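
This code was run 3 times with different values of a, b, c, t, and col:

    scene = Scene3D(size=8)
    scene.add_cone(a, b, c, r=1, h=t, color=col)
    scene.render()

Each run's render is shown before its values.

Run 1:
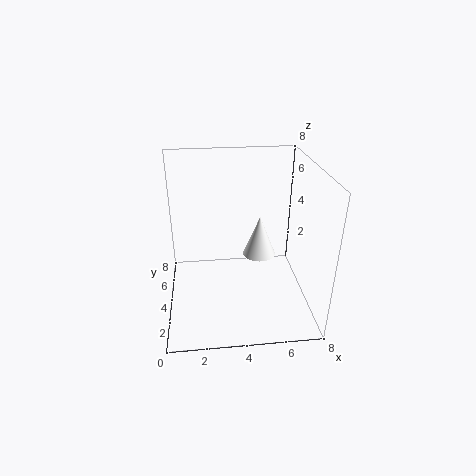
a = 5.5; b = 5.5; c = 2; t = 2.5; col = 'white'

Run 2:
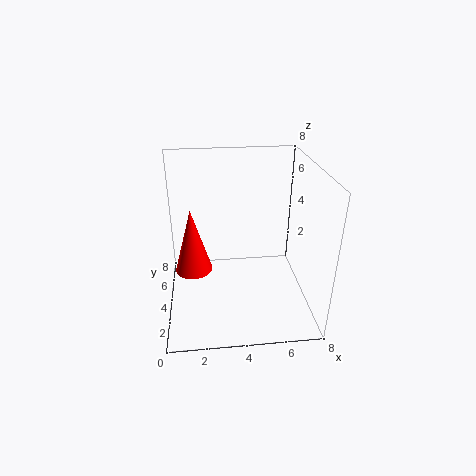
a = 1.5; b = 3.5; c = 2.5; t = 3.5; col = 'red'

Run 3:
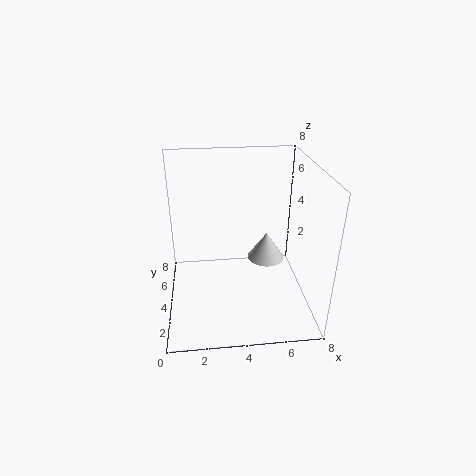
a = 5.5; b = 3.5; c = 3; t = 1.5; col = 'lightgray'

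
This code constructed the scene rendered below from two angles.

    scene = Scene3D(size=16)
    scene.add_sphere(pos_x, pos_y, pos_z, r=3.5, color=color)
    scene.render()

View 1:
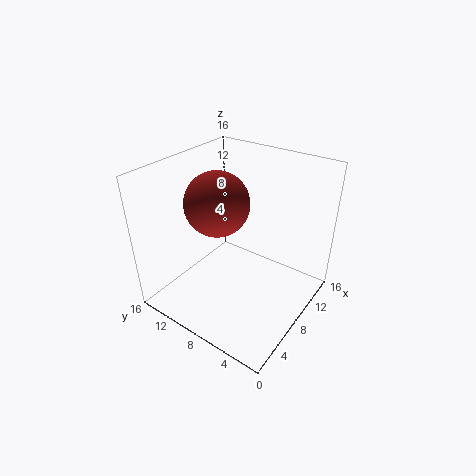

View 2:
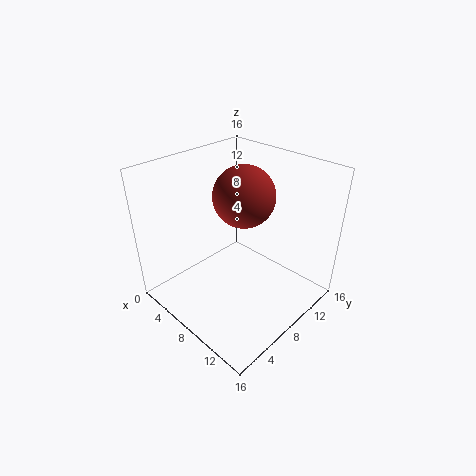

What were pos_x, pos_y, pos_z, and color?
pos_x = 7; pos_y = 10; pos_z = 12; color = 'brown'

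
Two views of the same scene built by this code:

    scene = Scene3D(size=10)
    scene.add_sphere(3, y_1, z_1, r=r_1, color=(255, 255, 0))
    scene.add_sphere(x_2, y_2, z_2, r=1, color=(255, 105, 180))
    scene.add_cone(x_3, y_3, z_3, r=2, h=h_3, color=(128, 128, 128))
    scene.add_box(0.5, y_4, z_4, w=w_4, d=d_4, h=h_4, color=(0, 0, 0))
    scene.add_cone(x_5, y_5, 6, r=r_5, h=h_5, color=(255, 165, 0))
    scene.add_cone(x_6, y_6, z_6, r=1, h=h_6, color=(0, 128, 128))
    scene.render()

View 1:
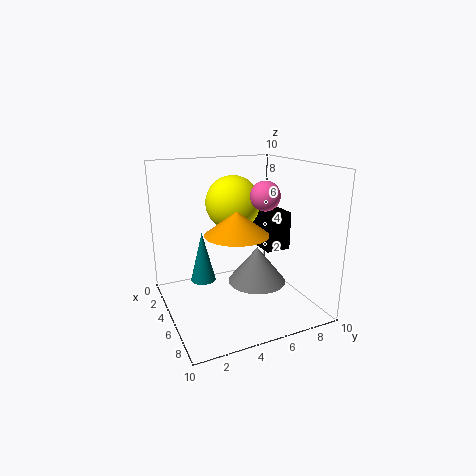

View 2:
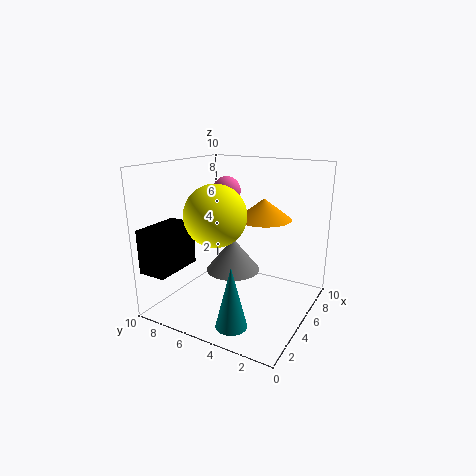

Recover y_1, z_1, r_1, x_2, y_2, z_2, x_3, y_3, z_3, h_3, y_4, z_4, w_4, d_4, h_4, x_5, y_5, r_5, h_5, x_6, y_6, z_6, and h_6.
y_1 = 5.5, z_1 = 7, r_1 = 2, x_2 = 6, y_2 = 6.5, z_2 = 8, x_3 = 6, y_3 = 6, z_3 = 2, h_3 = 2.5, y_4 = 8, z_4 = 3, w_4 = 3.5, d_4 = 2, h_4 = 3, x_5 = 7, y_5 = 4, r_5 = 2, h_5 = 1.5, x_6 = 1.5, y_6 = 3.5, z_6 = 0.5, h_6 = 4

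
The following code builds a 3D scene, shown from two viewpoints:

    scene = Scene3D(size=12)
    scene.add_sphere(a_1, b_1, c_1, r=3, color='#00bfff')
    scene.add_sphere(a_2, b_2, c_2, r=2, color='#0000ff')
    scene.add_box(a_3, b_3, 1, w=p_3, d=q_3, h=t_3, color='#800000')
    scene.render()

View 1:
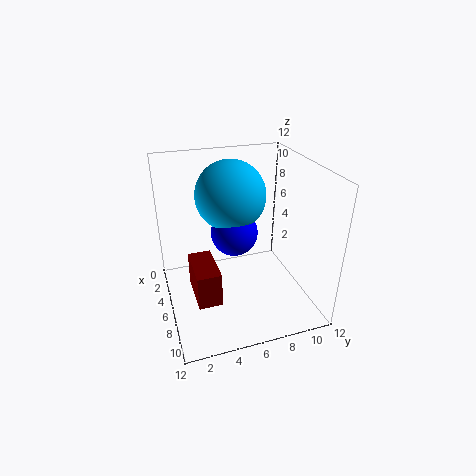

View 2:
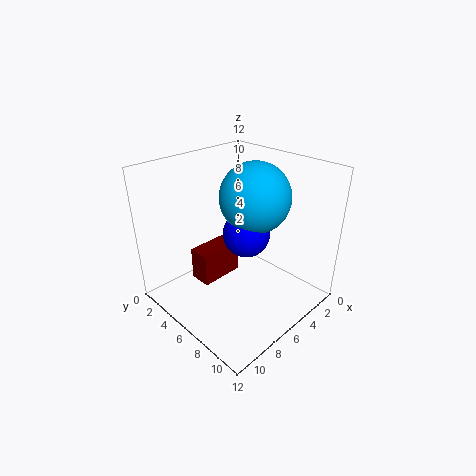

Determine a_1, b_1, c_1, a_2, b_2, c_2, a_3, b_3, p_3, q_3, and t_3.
a_1 = 4; b_1 = 6; c_1 = 9; a_2 = 5; b_2 = 6; c_2 = 6; a_3 = 4; b_3 = 2; p_3 = 4; q_3 = 2; t_3 = 3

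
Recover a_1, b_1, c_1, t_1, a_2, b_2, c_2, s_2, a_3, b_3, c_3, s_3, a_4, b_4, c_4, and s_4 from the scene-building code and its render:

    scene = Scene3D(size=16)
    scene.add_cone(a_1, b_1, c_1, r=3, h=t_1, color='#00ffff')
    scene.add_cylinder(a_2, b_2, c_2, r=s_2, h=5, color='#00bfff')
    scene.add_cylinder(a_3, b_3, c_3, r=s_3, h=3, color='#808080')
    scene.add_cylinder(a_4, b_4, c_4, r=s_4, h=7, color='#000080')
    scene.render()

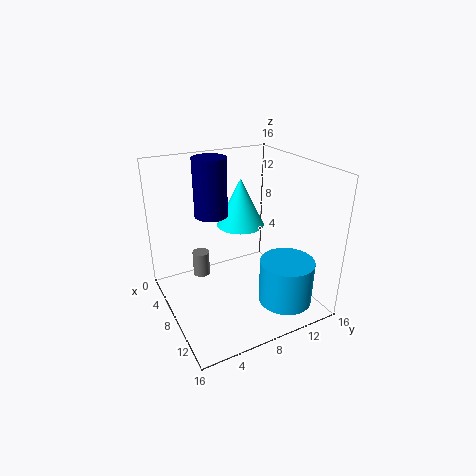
a_1 = 3; b_1 = 11; c_1 = 7; t_1 = 6; a_2 = 12; b_2 = 12; c_2 = 1; s_2 = 3; a_3 = 4; b_3 = 5; c_3 = 2; s_3 = 1; a_4 = 3; b_4 = 7; c_4 = 9; s_4 = 2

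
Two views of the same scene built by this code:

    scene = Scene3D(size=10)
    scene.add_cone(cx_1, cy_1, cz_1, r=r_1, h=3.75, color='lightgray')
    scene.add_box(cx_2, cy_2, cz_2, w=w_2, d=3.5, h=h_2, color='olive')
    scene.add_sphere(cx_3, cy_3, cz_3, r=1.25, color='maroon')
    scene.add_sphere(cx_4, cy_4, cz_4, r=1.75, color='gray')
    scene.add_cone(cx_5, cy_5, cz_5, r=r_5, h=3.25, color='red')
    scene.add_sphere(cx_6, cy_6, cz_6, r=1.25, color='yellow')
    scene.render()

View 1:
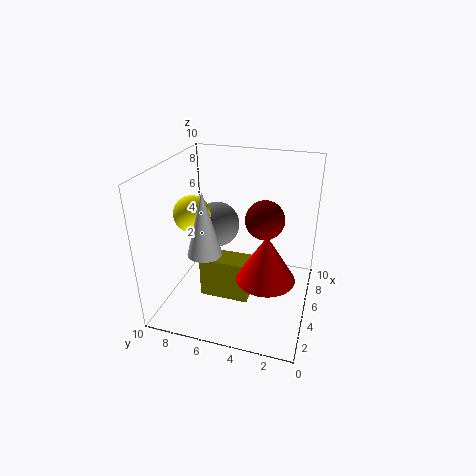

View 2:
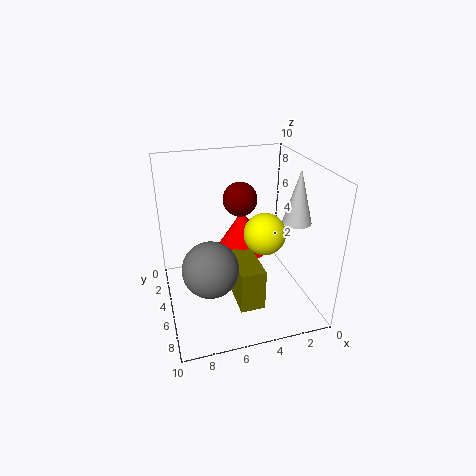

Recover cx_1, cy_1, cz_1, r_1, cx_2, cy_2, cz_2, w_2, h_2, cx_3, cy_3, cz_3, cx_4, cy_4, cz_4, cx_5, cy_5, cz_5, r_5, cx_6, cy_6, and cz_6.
cx_1 = 1
cy_1 = 5.75
cz_1 = 6
r_1 = 1
cx_2 = 3.75
cy_2 = 4
cz_2 = 0.5
w_2 = 1.75
h_2 = 3
cx_3 = 4.25
cy_3 = 3
cz_3 = 7
cx_4 = 7.5
cy_4 = 7.5
cz_4 = 4.5
cx_5 = 4
cy_5 = 2.75
cz_5 = 2.75
r_5 = 2
cx_6 = 4.25
cy_6 = 8
cz_6 = 6.75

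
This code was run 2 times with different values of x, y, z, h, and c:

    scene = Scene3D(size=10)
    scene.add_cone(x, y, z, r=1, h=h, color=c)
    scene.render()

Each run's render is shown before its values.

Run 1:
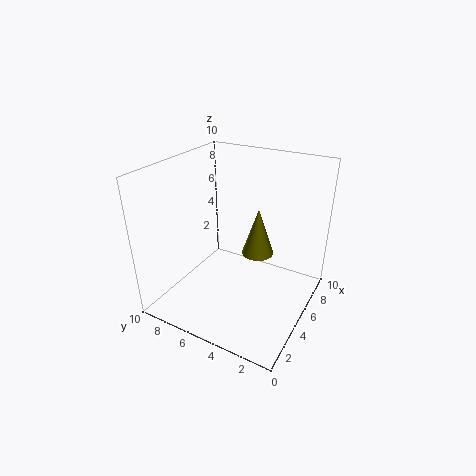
x = 4
y = 3
z = 5
h = 3
c = 'olive'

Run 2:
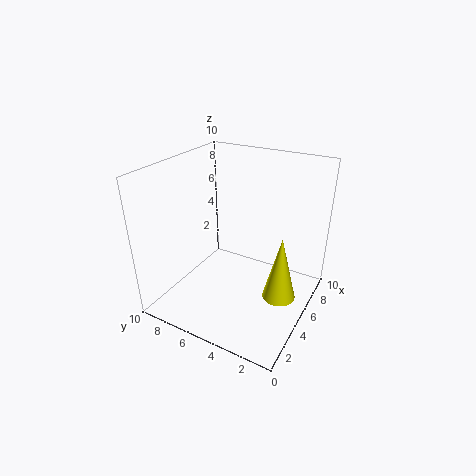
x = 3
y = 1
z = 3
h = 4
c = 'yellow'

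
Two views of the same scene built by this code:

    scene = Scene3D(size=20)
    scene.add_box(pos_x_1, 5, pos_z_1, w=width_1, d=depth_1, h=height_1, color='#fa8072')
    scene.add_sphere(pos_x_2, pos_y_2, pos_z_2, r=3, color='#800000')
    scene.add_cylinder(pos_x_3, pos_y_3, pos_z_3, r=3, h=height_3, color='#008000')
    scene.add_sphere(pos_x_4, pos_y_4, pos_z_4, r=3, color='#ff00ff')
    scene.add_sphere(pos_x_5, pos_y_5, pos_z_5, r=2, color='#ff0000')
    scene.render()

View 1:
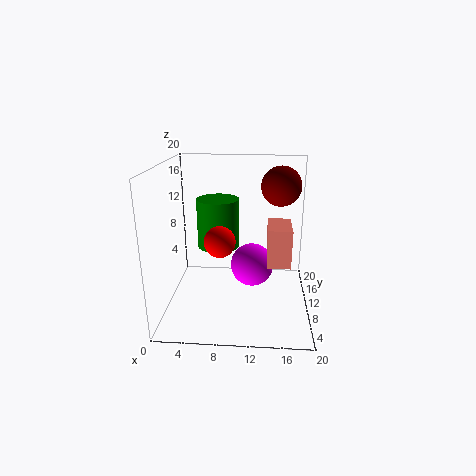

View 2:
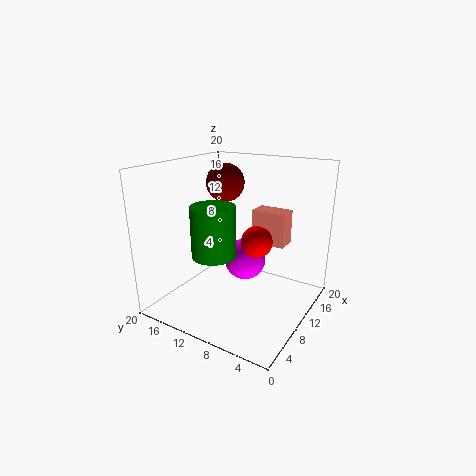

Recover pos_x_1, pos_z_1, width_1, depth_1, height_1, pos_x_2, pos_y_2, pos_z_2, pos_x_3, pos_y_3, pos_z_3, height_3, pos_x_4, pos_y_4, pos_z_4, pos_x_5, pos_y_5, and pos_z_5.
pos_x_1 = 14, pos_z_1 = 8, width_1 = 3, depth_1 = 5, height_1 = 5, pos_x_2 = 16, pos_y_2 = 16, pos_z_2 = 16, pos_x_3 = 7, pos_y_3 = 12, pos_z_3 = 8, height_3 = 7, pos_x_4 = 12, pos_y_4 = 10, pos_z_4 = 6, pos_x_5 = 8, pos_y_5 = 6, pos_z_5 = 11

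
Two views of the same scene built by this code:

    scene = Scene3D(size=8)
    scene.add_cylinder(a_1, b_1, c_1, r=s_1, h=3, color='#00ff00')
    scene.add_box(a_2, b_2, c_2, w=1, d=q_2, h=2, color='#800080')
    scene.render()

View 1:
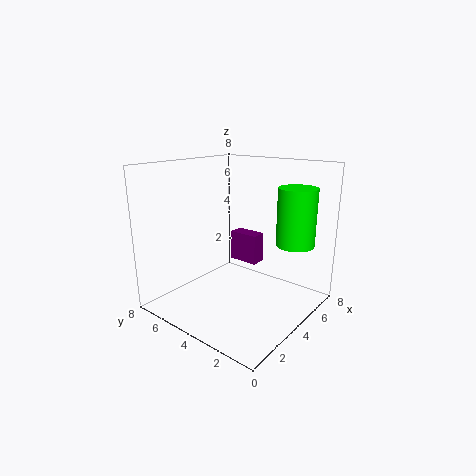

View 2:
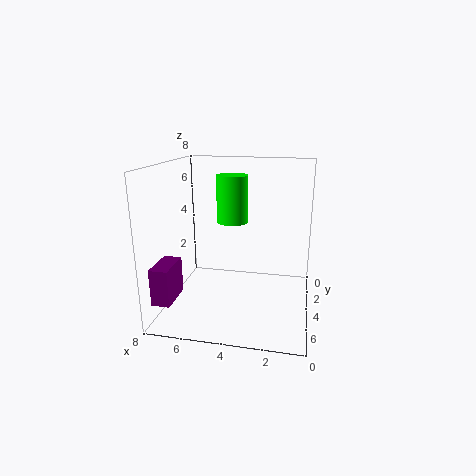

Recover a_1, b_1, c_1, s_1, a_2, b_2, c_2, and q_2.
a_1 = 5; b_1 = 1; c_1 = 4; s_1 = 1; a_2 = 7; b_2 = 5; c_2 = 1; q_2 = 2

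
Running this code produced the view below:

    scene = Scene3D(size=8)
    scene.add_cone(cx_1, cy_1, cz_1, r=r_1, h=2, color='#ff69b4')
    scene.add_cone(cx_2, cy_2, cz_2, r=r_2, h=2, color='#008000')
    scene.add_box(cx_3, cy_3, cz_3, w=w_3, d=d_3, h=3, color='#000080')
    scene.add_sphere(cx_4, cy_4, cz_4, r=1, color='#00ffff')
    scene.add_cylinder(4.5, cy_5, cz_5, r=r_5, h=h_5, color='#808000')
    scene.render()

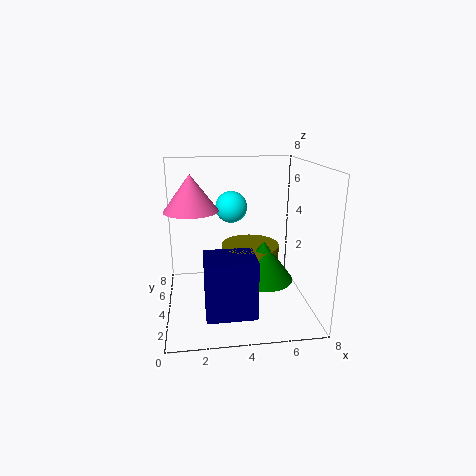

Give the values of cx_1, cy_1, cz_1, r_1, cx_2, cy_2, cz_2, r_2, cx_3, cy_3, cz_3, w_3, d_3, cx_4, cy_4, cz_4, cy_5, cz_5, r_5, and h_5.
cx_1 = 1.5
cy_1 = 4.5
cz_1 = 5.5
r_1 = 1.5
cx_2 = 5
cy_2 = 2
cz_2 = 2.5
r_2 = 1.5
cx_3 = 2
cy_3 = 0.5
cz_3 = 1
w_3 = 2.5
d_3 = 2
cx_4 = 4
cy_4 = 7
cz_4 = 5
cy_5 = 3
cz_5 = 3
r_5 = 1.5
h_5 = 1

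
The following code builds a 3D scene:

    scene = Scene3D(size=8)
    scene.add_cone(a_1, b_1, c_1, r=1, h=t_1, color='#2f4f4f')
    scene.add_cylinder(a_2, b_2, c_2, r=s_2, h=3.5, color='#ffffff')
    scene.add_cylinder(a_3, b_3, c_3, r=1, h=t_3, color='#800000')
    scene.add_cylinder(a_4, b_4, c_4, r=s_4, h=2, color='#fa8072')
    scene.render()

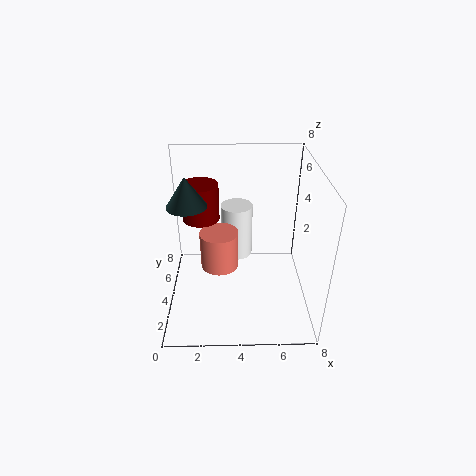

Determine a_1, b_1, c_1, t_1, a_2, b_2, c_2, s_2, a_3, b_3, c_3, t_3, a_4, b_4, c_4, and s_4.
a_1 = 1.5, b_1 = 3, c_1 = 6.5, t_1 = 1.5, a_2 = 4, b_2 = 7, c_2 = 1, s_2 = 1, a_3 = 2, b_3 = 4.5, c_3 = 5, t_3 = 2, a_4 = 3, b_4 = 3, c_4 = 3, s_4 = 1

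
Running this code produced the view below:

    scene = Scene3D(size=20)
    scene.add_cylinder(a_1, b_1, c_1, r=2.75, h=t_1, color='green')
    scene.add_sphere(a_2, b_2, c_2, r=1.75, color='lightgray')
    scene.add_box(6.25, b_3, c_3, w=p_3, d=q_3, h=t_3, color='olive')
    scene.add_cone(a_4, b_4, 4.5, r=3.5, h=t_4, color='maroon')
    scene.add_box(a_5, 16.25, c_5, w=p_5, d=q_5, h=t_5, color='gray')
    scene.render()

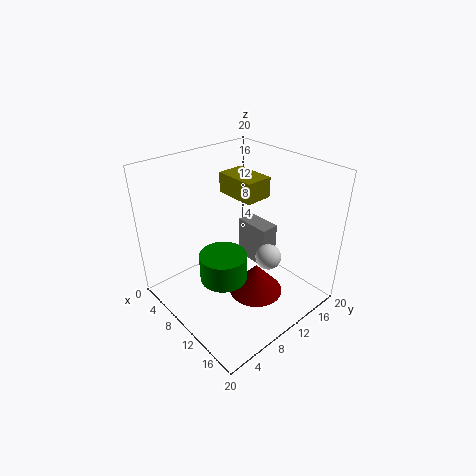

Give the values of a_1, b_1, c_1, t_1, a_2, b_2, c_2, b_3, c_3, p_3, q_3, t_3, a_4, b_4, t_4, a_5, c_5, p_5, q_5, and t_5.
a_1 = 14.5
b_1 = 3.75
c_1 = 9.25
t_1 = 3.25
a_2 = 14
b_2 = 12
c_2 = 8
b_3 = 10
c_3 = 15.75
p_3 = 5.75
q_3 = 3.75
t_3 = 2.75
a_4 = 14.75
b_4 = 9
t_4 = 4
a_5 = 3.25
c_5 = 1.25
p_5 = 5.75
q_5 = 3
t_5 = 6.75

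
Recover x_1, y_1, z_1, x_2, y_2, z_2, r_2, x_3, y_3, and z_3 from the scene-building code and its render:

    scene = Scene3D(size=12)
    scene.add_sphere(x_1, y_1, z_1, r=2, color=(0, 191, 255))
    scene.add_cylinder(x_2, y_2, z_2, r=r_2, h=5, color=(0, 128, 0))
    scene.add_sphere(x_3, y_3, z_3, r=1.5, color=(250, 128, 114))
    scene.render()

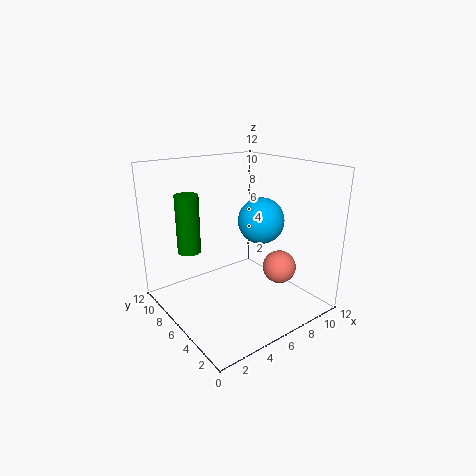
x_1 = 8.5; y_1 = 6; z_1 = 7; x_2 = 3; y_2 = 9; z_2 = 4.5; r_2 = 1; x_3 = 10; y_3 = 5; z_3 = 2.5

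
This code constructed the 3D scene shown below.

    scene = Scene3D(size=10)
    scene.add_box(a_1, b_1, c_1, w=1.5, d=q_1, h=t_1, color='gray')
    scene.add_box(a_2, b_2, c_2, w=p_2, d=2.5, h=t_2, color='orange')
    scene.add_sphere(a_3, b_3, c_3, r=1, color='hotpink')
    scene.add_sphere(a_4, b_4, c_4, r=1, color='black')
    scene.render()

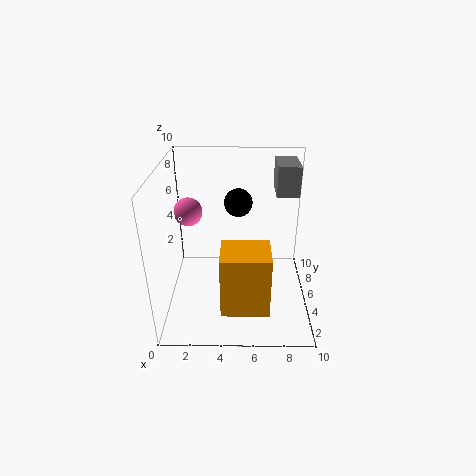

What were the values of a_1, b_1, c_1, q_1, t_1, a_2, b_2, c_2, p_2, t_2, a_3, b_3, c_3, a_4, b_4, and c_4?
a_1 = 7.5, b_1 = 5, c_1 = 8, q_1 = 2.5, t_1 = 2, a_2 = 4, b_2 = 0.5, c_2 = 2, p_2 = 3, t_2 = 4, a_3 = 1.5, b_3 = 6, c_3 = 6.5, a_4 = 5, b_4 = 6.5, c_4 = 7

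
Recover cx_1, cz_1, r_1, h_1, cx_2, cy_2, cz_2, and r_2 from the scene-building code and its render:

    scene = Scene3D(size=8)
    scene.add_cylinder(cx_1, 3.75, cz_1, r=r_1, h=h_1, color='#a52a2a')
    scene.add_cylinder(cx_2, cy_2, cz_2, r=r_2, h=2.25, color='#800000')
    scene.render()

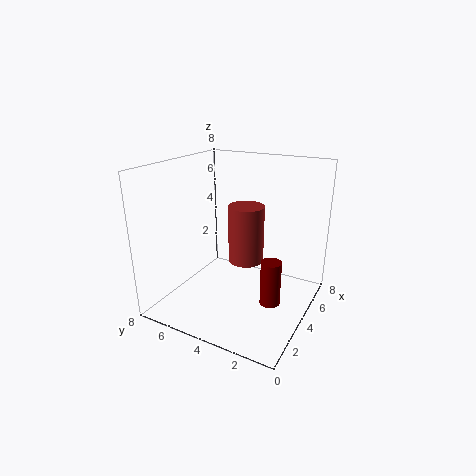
cx_1 = 4.5, cz_1 = 2.5, r_1 = 1, h_1 = 3.25, cx_2 = 2.25, cy_2 = 1.25, cz_2 = 1.75, r_2 = 0.5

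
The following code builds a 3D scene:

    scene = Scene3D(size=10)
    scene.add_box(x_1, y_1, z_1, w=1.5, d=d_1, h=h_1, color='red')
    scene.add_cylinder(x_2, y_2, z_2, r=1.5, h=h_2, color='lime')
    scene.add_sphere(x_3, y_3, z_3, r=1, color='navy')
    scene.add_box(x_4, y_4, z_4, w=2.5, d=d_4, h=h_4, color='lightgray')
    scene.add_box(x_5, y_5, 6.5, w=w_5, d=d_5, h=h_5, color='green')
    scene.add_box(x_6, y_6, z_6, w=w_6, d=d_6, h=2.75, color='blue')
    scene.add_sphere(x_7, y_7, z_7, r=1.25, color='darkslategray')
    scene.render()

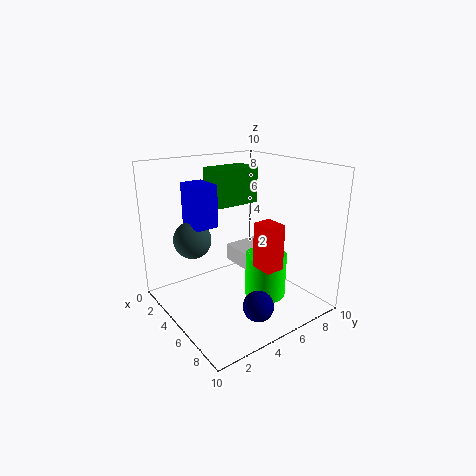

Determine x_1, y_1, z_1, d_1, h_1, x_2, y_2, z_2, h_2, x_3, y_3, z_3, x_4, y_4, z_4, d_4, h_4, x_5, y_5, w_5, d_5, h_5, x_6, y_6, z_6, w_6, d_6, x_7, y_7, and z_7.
x_1 = 7
y_1 = 4.75
z_1 = 3.75
d_1 = 1.25
h_1 = 3
x_2 = 5.75
y_2 = 7
z_2 = 0.25
h_2 = 3.25
x_3 = 8.25
y_3 = 4.25
z_3 = 1.5
x_4 = 2.5
y_4 = 5.75
z_4 = 2.25
d_4 = 2.75
h_4 = 1.25
x_5 = 0.5
y_5 = 5
w_5 = 2.25
d_5 = 3.5
h_5 = 2.75
x_6 = 3.25
y_6 = 1.75
z_6 = 6.25
w_6 = 2
d_6 = 1.5
x_7 = 4
y_7 = 2
z_7 = 5.25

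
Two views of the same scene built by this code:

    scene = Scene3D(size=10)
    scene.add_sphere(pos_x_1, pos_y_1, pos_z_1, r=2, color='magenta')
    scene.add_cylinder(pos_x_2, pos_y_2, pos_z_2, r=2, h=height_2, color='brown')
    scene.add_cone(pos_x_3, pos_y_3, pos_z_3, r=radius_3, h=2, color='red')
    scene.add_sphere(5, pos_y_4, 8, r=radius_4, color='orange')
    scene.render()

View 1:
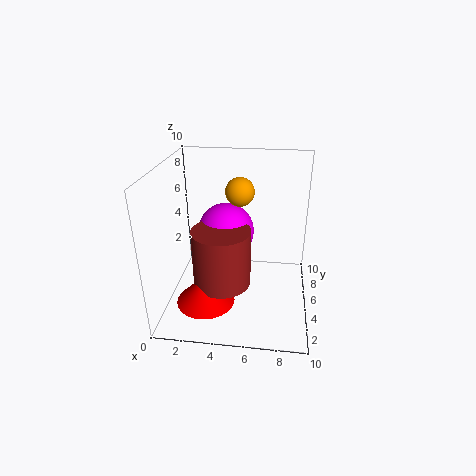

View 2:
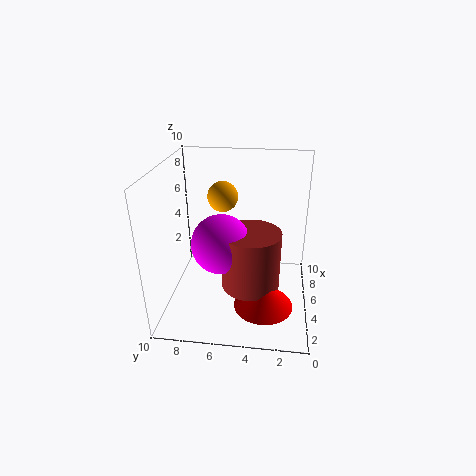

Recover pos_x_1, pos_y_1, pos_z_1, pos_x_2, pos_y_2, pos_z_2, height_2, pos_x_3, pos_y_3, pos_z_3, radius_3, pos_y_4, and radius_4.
pos_x_1 = 4, pos_y_1 = 6, pos_z_1 = 5, pos_x_2 = 4, pos_y_2 = 4, pos_z_2 = 2, height_2 = 4, pos_x_3 = 3, pos_y_3 = 3, pos_z_3 = 1, radius_3 = 2, pos_y_4 = 6, radius_4 = 1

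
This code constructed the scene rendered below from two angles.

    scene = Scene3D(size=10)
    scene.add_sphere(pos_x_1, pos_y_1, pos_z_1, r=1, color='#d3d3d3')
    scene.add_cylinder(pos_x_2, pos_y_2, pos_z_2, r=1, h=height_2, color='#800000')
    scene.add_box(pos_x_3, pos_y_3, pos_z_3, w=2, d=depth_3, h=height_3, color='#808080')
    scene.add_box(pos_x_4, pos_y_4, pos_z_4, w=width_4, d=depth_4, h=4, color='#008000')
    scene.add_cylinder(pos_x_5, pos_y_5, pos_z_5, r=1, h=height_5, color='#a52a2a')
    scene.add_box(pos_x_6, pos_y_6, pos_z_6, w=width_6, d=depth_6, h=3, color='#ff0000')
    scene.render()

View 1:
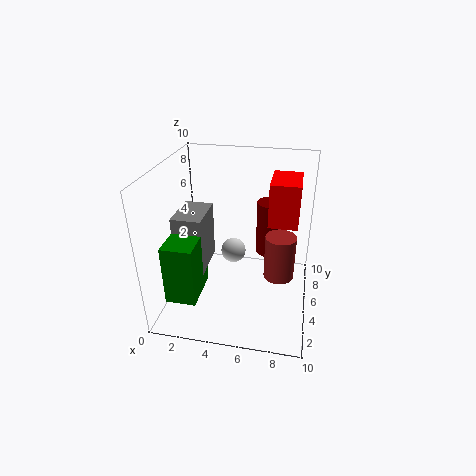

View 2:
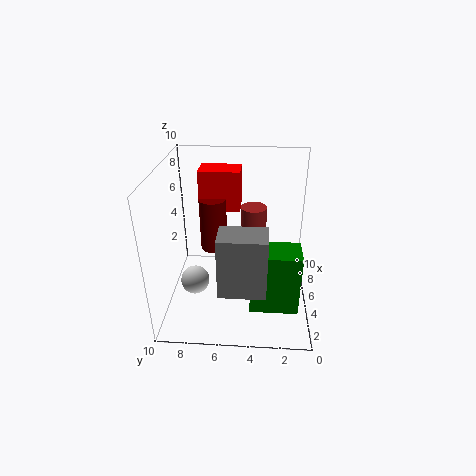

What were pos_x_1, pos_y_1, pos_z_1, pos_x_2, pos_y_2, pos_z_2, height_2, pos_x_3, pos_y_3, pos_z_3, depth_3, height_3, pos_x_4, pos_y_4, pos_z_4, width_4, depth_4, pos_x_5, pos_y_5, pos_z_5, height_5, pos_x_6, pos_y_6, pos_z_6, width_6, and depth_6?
pos_x_1 = 4
pos_y_1 = 8
pos_z_1 = 2
pos_x_2 = 7
pos_y_2 = 7
pos_z_2 = 3
height_2 = 4
pos_x_3 = 1
pos_y_3 = 3
pos_z_3 = 3
depth_3 = 3
height_3 = 4
pos_x_4 = 1
pos_y_4 = 1
pos_z_4 = 2
width_4 = 2
depth_4 = 3
pos_x_5 = 8
pos_y_5 = 4
pos_z_5 = 3
height_5 = 3
pos_x_6 = 7
pos_y_6 = 5
pos_z_6 = 6
width_6 = 2
depth_6 = 3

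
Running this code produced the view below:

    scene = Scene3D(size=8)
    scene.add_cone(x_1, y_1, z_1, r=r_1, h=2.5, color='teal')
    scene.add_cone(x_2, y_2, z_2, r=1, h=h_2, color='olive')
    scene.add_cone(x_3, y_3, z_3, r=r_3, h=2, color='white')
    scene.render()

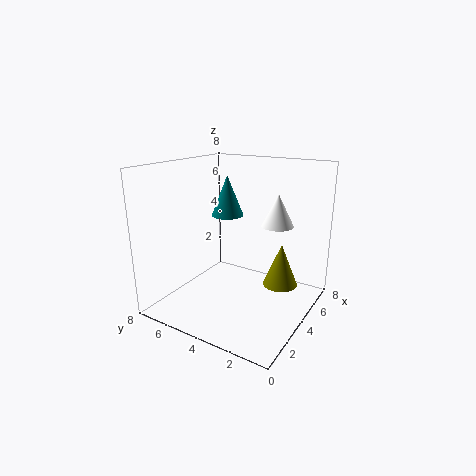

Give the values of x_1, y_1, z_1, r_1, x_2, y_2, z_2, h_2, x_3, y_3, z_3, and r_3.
x_1 = 6
y_1 = 6
z_1 = 4.5
r_1 = 1
x_2 = 5.5
y_2 = 2
z_2 = 1
h_2 = 2.5
x_3 = 7
y_3 = 3
z_3 = 4
r_3 = 1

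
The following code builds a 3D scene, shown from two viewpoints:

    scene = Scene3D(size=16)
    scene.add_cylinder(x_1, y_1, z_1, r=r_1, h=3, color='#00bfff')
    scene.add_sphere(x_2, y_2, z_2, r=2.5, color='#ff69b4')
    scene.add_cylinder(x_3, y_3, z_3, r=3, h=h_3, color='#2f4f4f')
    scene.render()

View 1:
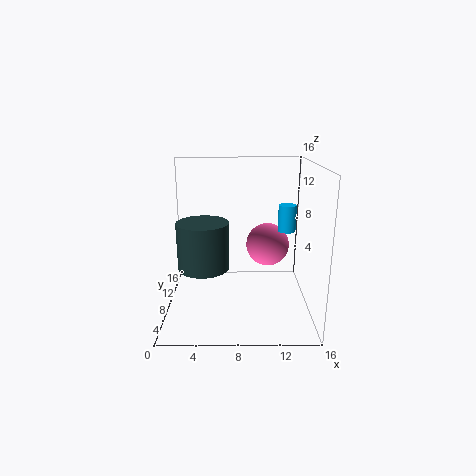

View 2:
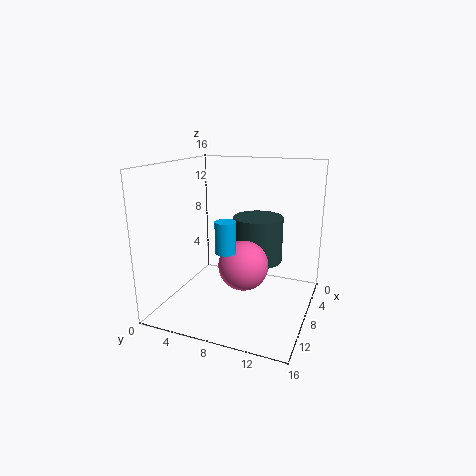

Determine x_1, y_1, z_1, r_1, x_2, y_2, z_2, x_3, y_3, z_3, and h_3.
x_1 = 13.5; y_1 = 9; z_1 = 8.5; r_1 = 1; x_2 = 11.5; y_2 = 10; z_2 = 6.5; x_3 = 4; y_3 = 9; z_3 = 4; h_3 = 5.5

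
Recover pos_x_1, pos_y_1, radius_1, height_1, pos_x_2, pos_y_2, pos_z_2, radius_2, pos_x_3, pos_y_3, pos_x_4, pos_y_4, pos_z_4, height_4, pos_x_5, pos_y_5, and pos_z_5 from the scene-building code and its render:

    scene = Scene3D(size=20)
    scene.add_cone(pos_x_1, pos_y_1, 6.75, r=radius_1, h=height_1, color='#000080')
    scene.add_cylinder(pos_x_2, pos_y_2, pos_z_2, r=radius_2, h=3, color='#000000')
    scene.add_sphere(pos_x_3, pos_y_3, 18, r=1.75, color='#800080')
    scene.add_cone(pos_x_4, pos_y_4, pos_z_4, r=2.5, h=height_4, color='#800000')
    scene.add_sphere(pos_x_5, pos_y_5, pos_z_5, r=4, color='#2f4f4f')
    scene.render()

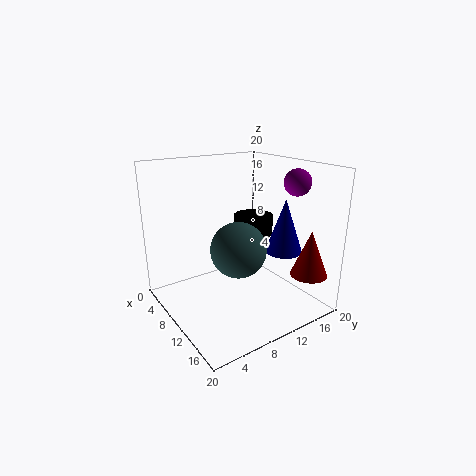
pos_x_1 = 11.5; pos_y_1 = 17.25; radius_1 = 2.75; height_1 = 8; pos_x_2 = 6.5; pos_y_2 = 15.25; pos_z_2 = 8.5; radius_2 = 3; pos_x_3 = 15.25; pos_y_3 = 15.5; pos_x_4 = 17.25; pos_y_4 = 16.75; pos_z_4 = 5.5; height_4 = 6.25; pos_x_5 = 9.75; pos_y_5 = 10.25; pos_z_5 = 8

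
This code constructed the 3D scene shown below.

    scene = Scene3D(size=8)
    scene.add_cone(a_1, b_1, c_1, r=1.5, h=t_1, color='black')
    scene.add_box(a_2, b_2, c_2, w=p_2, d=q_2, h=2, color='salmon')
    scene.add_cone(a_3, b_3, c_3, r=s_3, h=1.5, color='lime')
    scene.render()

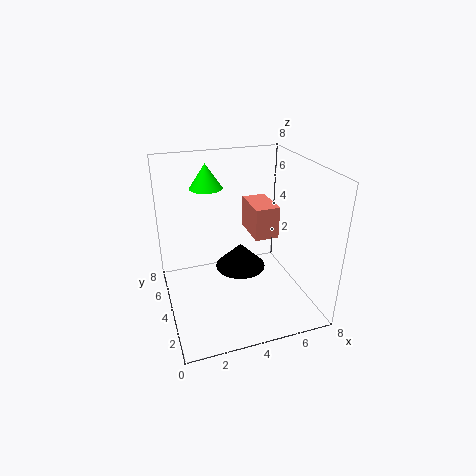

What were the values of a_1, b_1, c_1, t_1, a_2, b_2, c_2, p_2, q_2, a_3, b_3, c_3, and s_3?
a_1 = 4.5
b_1 = 5
c_1 = 1.5
t_1 = 1.5
a_2 = 5.5
b_2 = 5
c_2 = 3
p_2 = 1.5
q_2 = 2.5
a_3 = 3
b_3 = 7
c_3 = 6
s_3 = 1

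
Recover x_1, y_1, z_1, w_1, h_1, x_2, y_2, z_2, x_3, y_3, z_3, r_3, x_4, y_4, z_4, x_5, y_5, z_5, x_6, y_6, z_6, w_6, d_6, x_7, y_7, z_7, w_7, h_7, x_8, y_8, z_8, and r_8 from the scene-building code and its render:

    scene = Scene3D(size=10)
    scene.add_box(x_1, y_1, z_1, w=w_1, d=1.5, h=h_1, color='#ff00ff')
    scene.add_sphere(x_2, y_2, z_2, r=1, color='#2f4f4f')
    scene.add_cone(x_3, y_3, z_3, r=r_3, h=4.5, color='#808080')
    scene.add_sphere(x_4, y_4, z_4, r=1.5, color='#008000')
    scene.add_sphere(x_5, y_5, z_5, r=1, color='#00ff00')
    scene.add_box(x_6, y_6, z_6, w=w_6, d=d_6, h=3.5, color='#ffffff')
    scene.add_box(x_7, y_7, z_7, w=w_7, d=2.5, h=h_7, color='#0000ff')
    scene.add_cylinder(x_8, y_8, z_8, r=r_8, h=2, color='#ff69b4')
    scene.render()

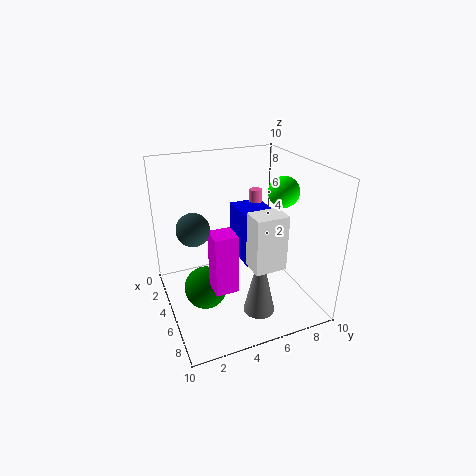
x_1 = 6; y_1 = 2.5; z_1 = 2.5; w_1 = 1.5; h_1 = 4; x_2 = 6.5; y_2 = 1.5; z_2 = 7; x_3 = 8.5; y_3 = 5; z_3 = 1.5; r_3 = 1; x_4 = 5; y_4 = 2.5; z_4 = 1.5; x_5 = 6.5; y_5 = 7.5; z_5 = 8.5; x_6 = 7.5; y_6 = 4.5; z_6 = 4.5; w_6 = 1.5; d_6 = 2; x_7 = 1; y_7 = 6; z_7 = 2; w_7 = 3.5; h_7 = 4; x_8 = 1.5; y_8 = 8; z_8 = 5; r_8 = 0.5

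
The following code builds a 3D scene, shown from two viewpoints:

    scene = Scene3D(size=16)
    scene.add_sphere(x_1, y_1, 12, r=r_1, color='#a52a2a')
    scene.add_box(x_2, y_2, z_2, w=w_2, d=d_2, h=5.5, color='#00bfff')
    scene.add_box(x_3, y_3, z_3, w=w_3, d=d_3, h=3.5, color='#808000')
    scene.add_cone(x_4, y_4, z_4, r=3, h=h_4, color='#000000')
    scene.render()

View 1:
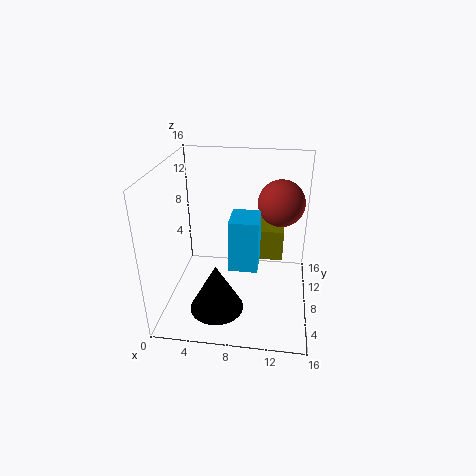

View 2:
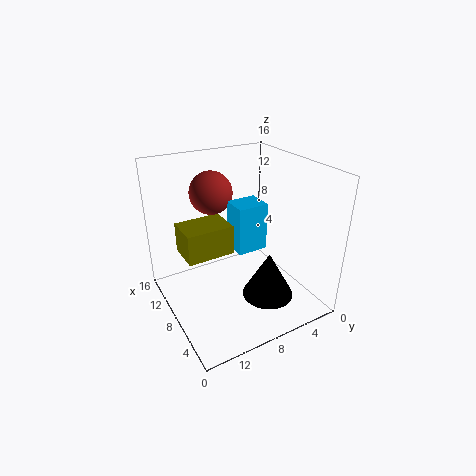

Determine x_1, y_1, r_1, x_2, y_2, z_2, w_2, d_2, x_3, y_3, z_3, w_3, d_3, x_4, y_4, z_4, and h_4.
x_1 = 12.5, y_1 = 9, r_1 = 2.5, x_2 = 7.5, y_2 = 4.5, z_2 = 6, w_2 = 3, d_2 = 3.5, x_3 = 9, y_3 = 8, z_3 = 5.5, w_3 = 4, d_3 = 5.5, x_4 = 6, y_4 = 5, z_4 = 0.5, h_4 = 5.5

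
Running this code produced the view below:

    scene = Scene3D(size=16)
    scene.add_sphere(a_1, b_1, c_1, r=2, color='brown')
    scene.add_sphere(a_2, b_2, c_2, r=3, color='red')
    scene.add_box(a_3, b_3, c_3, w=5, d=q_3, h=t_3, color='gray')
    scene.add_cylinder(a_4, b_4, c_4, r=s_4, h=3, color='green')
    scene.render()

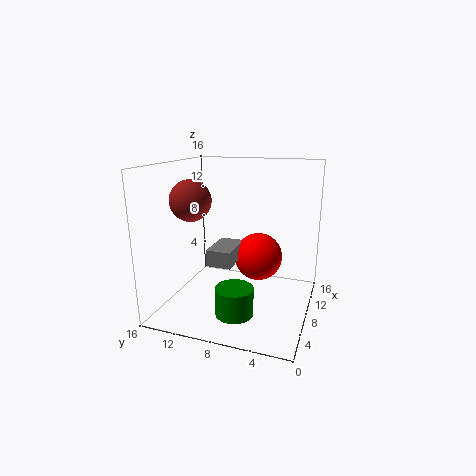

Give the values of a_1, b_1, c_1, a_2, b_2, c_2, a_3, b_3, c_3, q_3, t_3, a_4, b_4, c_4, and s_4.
a_1 = 3
b_1 = 11
c_1 = 13
a_2 = 13
b_2 = 7
c_2 = 4
a_3 = 8
b_3 = 9
c_3 = 4
q_3 = 3
t_3 = 2
a_4 = 4
b_4 = 7
c_4 = 1
s_4 = 2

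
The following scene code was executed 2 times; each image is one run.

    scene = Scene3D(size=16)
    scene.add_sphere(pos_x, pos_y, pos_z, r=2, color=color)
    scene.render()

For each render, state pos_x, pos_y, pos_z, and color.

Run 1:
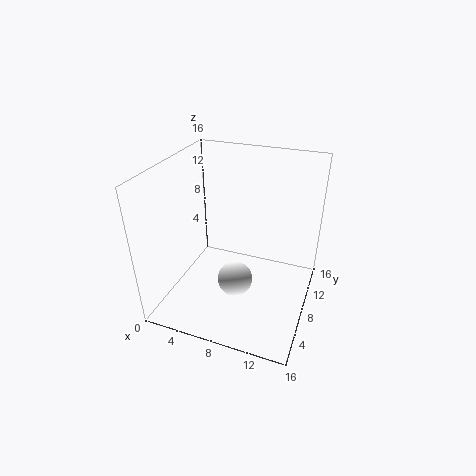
pos_x = 8, pos_y = 7, pos_z = 3, color = 'white'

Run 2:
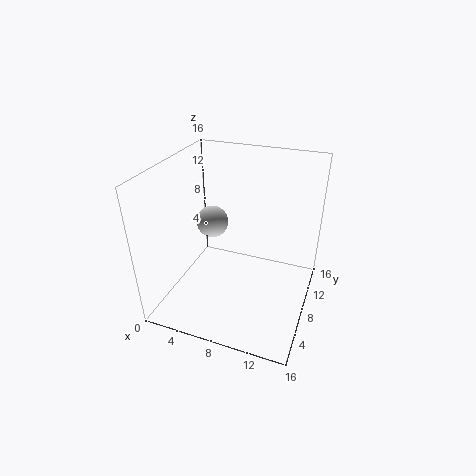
pos_x = 3, pos_y = 12, pos_z = 7, color = 'lightgray'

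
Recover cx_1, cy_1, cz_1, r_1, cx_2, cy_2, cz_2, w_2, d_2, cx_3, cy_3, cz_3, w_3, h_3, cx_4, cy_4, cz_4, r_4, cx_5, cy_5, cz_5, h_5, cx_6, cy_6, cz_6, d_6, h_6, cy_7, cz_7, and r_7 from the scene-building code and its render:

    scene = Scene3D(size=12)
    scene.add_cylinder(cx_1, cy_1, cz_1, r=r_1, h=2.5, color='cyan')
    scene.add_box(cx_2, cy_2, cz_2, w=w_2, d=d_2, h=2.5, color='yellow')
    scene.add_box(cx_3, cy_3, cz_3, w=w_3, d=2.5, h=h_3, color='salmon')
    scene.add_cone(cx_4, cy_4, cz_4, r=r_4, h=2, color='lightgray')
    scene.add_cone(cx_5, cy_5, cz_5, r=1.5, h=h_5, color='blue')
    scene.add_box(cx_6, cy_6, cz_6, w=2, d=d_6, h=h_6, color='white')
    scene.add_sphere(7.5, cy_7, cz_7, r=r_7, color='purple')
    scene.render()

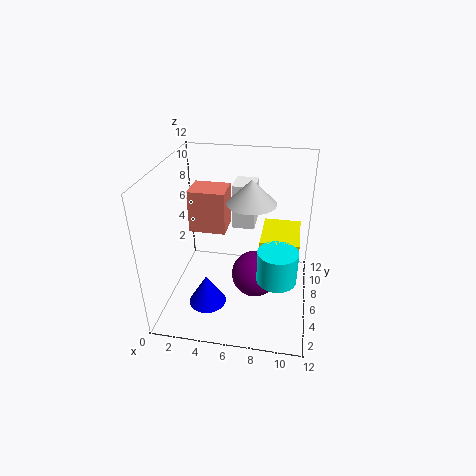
cx_1 = 9.5; cy_1 = 3; cz_1 = 4.5; r_1 = 1.5; cx_2 = 8; cy_2 = 4; cz_2 = 4.5; w_2 = 3; d_2 = 4; cx_3 = 2; cy_3 = 5.5; cz_3 = 6.5; w_3 = 3; h_3 = 3.5; cx_4 = 7; cy_4 = 6.5; cz_4 = 9; r_4 = 2; cx_5 = 4; cy_5 = 3; cz_5 = 1.5; h_5 = 2.5; cx_6 = 5; cy_6 = 8.5; cz_6 = 5.5; d_6 = 2.5; h_6 = 4; cy_7 = 6; cz_7 = 2.5; r_7 = 2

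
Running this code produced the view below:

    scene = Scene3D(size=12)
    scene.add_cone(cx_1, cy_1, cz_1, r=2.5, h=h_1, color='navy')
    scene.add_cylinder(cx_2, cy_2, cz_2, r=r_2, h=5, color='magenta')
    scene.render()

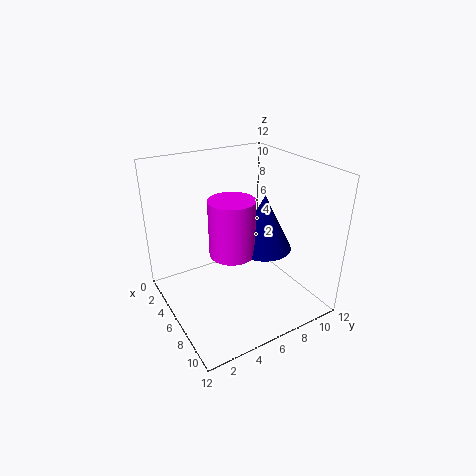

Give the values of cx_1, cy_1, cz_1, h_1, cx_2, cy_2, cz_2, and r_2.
cx_1 = 5.5, cy_1 = 9, cz_1 = 4, h_1 = 5, cx_2 = 5, cy_2 = 6, cz_2 = 4, r_2 = 2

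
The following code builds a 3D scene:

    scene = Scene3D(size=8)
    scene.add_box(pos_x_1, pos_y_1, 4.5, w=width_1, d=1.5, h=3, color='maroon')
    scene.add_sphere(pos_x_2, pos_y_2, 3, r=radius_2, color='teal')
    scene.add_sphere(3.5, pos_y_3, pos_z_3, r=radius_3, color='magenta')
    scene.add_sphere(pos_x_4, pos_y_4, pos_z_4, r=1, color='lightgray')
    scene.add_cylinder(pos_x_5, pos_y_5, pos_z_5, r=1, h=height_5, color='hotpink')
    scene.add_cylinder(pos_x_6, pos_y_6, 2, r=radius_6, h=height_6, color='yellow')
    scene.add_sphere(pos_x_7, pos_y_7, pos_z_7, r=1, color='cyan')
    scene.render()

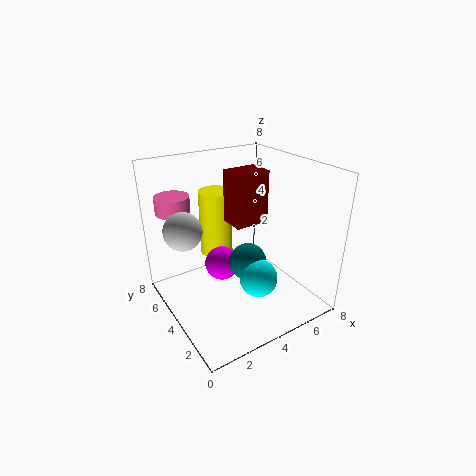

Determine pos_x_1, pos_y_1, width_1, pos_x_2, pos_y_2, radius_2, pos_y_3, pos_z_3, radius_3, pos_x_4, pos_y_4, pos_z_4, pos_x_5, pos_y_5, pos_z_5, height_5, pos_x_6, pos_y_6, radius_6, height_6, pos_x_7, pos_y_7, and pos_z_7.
pos_x_1 = 4, pos_y_1 = 4, width_1 = 2, pos_x_2 = 4, pos_y_2 = 3, radius_2 = 1, pos_y_3 = 5, pos_z_3 = 2, radius_3 = 1, pos_x_4 = 1, pos_y_4 = 4.5, pos_z_4 = 5, pos_x_5 = 1.5, pos_y_5 = 7, pos_z_5 = 5, height_5 = 1, pos_x_6 = 4, pos_y_6 = 6.5, radius_6 = 1, height_6 = 4, pos_x_7 = 4, pos_y_7 = 2, pos_z_7 = 2.5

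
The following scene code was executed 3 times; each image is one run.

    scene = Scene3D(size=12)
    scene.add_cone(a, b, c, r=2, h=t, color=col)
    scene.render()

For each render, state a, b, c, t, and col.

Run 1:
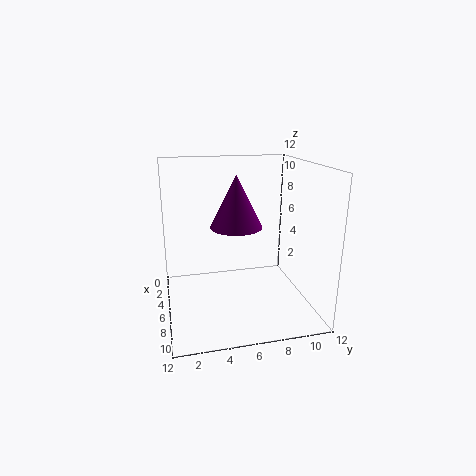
a = 7.5, b = 5.5, c = 7.5, t = 4, col = 'purple'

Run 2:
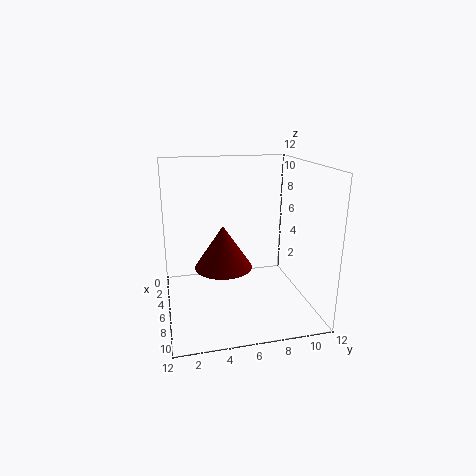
a = 10, b = 4, c = 5.5, t = 3, col = 'maroon'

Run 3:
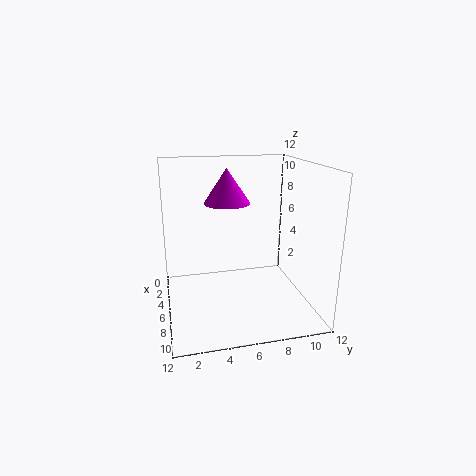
a = 4, b = 5.5, c = 8.5, t = 3, col = 'magenta'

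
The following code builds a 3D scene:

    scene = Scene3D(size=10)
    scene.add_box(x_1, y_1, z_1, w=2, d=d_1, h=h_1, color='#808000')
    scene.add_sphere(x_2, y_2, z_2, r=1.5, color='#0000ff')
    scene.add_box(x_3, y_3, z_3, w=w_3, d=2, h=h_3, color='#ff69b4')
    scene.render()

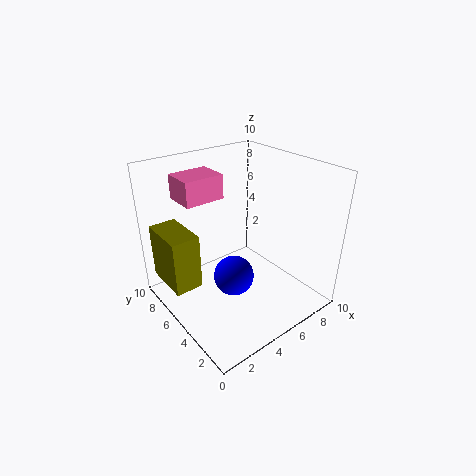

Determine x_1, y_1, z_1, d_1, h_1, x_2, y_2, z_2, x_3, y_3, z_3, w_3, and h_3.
x_1 = 0.5, y_1 = 6, z_1 = 1.5, d_1 = 3.5, h_1 = 4, x_2 = 5, y_2 = 5.5, z_2 = 1.5, x_3 = 1, y_3 = 4.5, z_3 = 8.5, w_3 = 2.5, h_3 = 1.5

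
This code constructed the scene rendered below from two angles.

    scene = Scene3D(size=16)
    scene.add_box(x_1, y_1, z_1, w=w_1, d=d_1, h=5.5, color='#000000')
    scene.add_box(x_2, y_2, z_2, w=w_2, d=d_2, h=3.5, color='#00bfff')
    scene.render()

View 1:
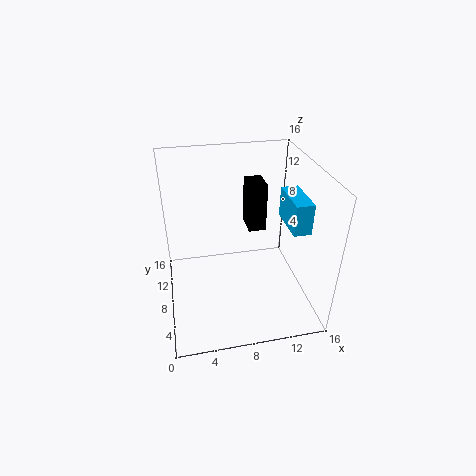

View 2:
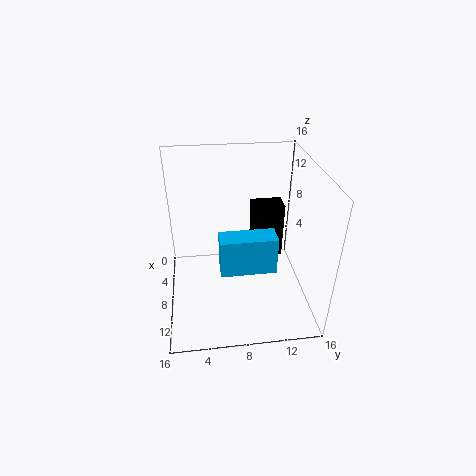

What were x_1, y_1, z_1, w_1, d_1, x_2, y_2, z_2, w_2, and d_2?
x_1 = 9.5
y_1 = 9
z_1 = 8
w_1 = 2
d_1 = 3
x_2 = 13.5
y_2 = 5.5
z_2 = 9
w_2 = 2
d_2 = 5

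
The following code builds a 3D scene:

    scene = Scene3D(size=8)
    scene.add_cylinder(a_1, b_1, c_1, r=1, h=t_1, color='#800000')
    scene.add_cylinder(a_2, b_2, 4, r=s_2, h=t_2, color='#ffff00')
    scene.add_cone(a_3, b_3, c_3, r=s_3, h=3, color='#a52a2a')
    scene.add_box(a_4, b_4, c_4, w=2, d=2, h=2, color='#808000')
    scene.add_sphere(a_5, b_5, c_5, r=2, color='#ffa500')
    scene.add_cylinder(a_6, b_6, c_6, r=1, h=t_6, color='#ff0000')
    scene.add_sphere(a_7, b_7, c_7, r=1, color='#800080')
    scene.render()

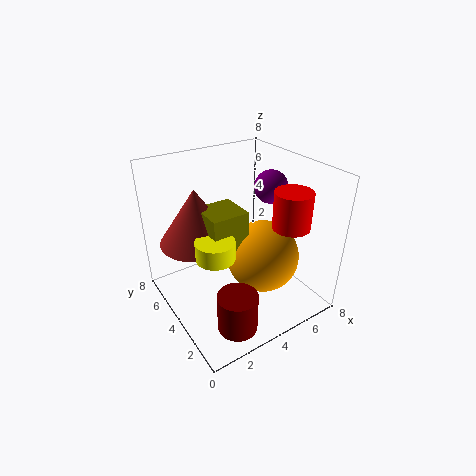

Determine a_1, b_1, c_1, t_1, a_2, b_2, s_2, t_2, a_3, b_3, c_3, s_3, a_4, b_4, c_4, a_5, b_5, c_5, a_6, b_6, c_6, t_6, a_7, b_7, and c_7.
a_1 = 2; b_1 = 1; c_1 = 1; t_1 = 2; a_2 = 2; b_2 = 3; s_2 = 1; t_2 = 1; a_3 = 2; b_3 = 5; c_3 = 4; s_3 = 2; a_4 = 2; b_4 = 3; c_4 = 4; a_5 = 5; b_5 = 3; c_5 = 3; a_6 = 6; b_6 = 2; c_6 = 5; t_6 = 2; a_7 = 7; b_7 = 5; c_7 = 6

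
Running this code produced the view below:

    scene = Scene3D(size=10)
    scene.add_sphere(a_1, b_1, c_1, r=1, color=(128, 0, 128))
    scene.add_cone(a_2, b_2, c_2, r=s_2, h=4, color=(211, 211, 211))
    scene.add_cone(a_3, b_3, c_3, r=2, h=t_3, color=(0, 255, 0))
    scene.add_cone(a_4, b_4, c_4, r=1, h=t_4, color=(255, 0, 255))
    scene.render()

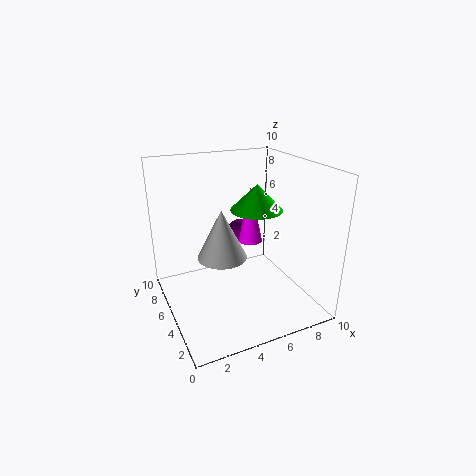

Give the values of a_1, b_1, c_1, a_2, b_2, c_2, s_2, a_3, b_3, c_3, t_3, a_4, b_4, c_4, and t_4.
a_1 = 7; b_1 = 9; c_1 = 3.5; a_2 = 5; b_2 = 8; c_2 = 2; s_2 = 2; a_3 = 7.5; b_3 = 7; c_3 = 6; t_3 = 2; a_4 = 7.5; b_4 = 8; c_4 = 3; t_4 = 4.5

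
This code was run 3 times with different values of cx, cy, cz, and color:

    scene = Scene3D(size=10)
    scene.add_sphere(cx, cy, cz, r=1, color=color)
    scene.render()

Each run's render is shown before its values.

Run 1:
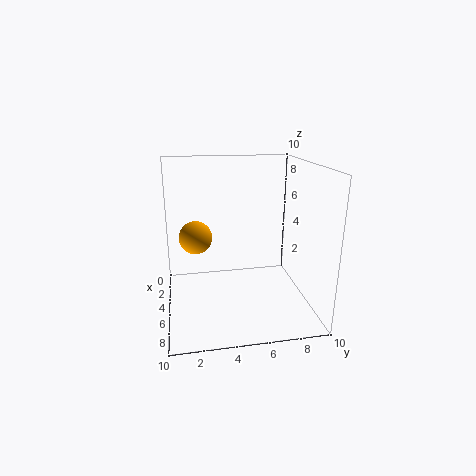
cx = 7; cy = 2; cz = 6; color = 'orange'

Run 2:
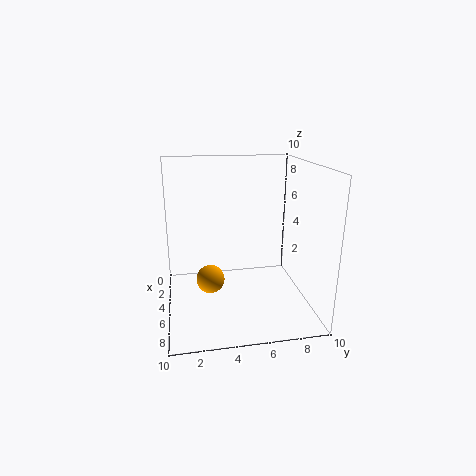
cx = 5; cy = 3; cz = 2; color = 'orange'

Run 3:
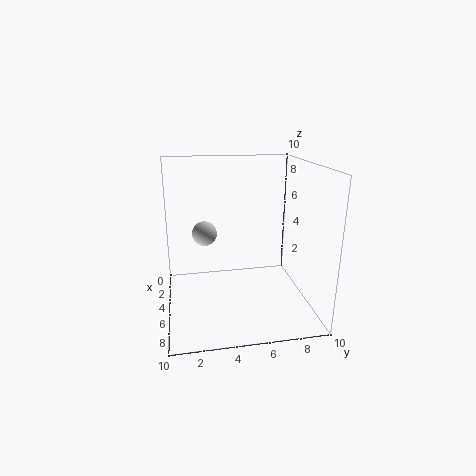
cx = 1; cy = 3; cz = 4; color = 'lightgray'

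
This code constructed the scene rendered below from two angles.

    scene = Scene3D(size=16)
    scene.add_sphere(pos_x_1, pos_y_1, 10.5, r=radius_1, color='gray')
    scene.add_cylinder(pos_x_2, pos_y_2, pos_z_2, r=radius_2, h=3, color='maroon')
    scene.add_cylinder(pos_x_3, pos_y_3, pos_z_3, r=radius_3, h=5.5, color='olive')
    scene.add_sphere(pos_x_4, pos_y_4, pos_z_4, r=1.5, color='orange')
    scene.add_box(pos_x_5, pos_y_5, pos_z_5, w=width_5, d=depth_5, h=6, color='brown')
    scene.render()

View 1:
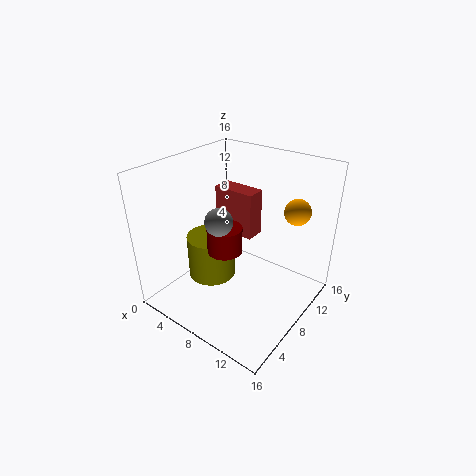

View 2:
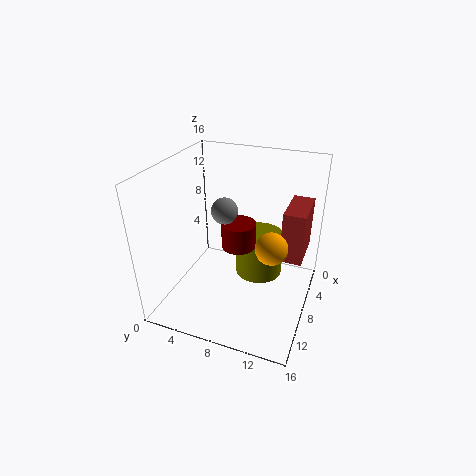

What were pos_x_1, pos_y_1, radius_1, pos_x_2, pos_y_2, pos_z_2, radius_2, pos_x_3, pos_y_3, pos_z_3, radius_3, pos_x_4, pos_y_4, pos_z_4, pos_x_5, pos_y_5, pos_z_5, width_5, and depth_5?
pos_x_1 = 7, pos_y_1 = 6, radius_1 = 1.5, pos_x_2 = 6.5, pos_y_2 = 7.5, pos_z_2 = 6, radius_2 = 2, pos_x_3 = 3, pos_y_3 = 9, pos_z_3 = 0.5, radius_3 = 3, pos_x_4 = 12.5, pos_y_4 = 13, pos_z_4 = 10.5, pos_x_5 = 1, pos_y_5 = 12.5, pos_z_5 = 5, width_5 = 5.5, depth_5 = 2.5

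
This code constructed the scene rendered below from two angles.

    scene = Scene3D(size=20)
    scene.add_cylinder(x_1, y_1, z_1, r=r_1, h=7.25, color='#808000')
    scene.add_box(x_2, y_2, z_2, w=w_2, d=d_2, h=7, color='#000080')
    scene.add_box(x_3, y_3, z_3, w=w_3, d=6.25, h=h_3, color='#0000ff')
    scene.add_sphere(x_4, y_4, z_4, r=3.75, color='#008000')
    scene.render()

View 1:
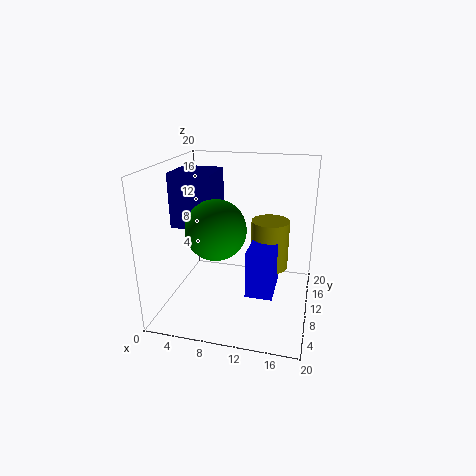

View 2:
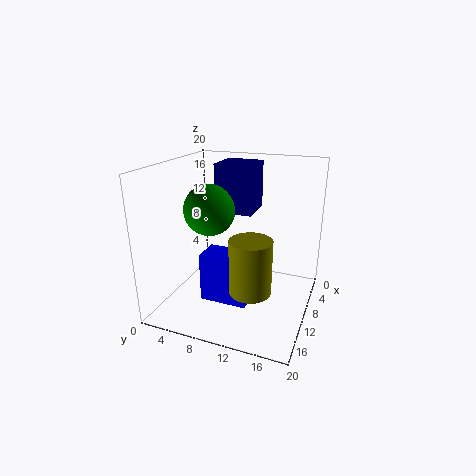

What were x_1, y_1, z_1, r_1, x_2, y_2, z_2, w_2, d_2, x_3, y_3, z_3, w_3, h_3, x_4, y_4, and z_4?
x_1 = 14
y_1 = 13.25
z_1 = 4.5
r_1 = 2.75
x_2 = 2.25
y_2 = 5.5
z_2 = 12.5
w_2 = 5.5
d_2 = 5.5
x_3 = 11.75
y_3 = 6.75
z_3 = 2.75
w_3 = 3.75
h_3 = 6.5
x_4 = 8.5
y_4 = 5
z_4 = 13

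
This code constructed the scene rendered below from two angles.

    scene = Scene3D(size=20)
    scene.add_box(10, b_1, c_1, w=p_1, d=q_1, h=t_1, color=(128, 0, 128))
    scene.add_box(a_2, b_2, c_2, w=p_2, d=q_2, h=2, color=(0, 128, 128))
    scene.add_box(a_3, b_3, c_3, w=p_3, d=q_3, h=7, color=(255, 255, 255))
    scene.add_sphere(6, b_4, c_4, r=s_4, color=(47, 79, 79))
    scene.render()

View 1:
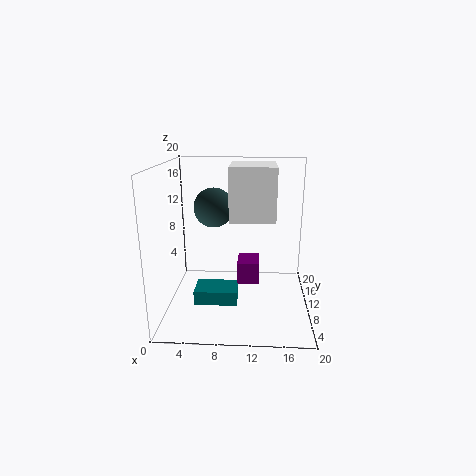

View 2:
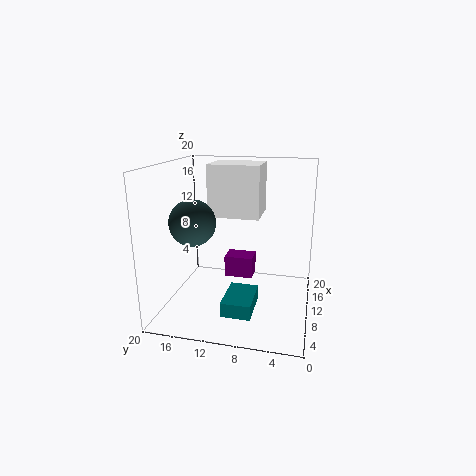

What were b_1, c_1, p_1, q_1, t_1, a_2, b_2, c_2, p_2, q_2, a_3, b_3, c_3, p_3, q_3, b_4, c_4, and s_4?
b_1 = 8
c_1 = 4
p_1 = 3
q_1 = 4
t_1 = 3
a_2 = 4
b_2 = 7
c_2 = 1
p_2 = 6
q_2 = 4
a_3 = 9
b_3 = 7
c_3 = 13
p_3 = 6
q_3 = 7
b_4 = 15
c_4 = 13
s_4 = 3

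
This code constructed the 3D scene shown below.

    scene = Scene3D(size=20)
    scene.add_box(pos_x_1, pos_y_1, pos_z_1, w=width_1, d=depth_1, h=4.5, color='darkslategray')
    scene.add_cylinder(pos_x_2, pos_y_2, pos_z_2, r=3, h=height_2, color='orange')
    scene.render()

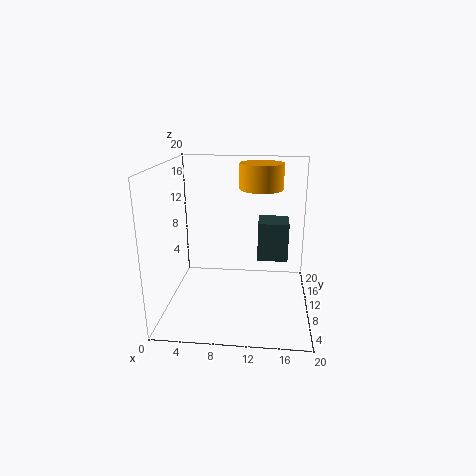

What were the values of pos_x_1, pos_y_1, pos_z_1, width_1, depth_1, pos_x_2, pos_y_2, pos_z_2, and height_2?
pos_x_1 = 13; pos_y_1 = 3; pos_z_1 = 10; width_1 = 3.5; depth_1 = 3.5; pos_x_2 = 13; pos_y_2 = 12; pos_z_2 = 16.5; height_2 = 3.5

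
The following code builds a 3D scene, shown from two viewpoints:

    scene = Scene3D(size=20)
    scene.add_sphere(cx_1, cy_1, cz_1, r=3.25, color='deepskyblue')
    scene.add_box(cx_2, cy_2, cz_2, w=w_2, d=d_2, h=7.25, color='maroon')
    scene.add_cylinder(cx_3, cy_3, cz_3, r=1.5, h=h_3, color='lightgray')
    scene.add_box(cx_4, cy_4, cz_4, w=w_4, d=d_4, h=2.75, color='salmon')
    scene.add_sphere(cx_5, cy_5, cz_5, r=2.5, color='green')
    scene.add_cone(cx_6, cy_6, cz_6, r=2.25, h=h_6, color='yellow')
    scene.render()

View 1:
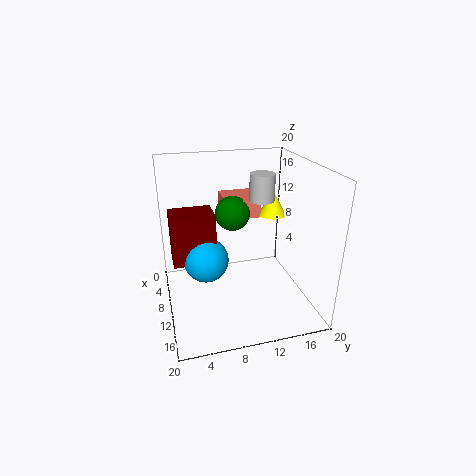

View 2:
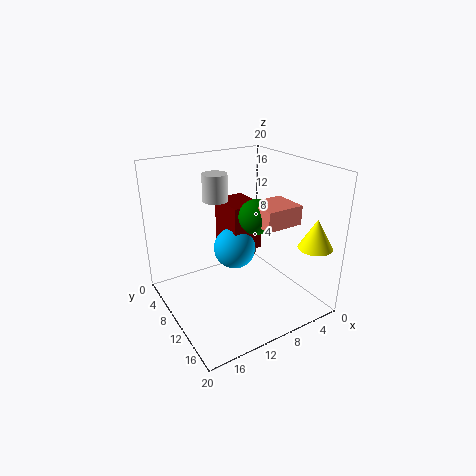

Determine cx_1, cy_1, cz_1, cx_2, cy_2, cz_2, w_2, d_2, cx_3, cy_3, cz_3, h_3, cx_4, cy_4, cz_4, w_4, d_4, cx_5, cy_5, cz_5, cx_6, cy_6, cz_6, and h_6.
cx_1 = 8, cy_1 = 5.75, cz_1 = 6, cx_2 = 4, cy_2 = 1, cz_2 = 5.75, w_2 = 4.75, d_2 = 6.25, cx_3 = 14.25, cy_3 = 11.75, cz_3 = 16.75, h_3 = 3.25, cx_4 = 2.25, cy_4 = 9, cz_4 = 11.75, w_4 = 5.5, d_4 = 5, cx_5 = 7, cy_5 = 10, cz_5 = 12.5, cx_6 = 3, cy_6 = 17.75, cz_6 = 10, h_6 = 4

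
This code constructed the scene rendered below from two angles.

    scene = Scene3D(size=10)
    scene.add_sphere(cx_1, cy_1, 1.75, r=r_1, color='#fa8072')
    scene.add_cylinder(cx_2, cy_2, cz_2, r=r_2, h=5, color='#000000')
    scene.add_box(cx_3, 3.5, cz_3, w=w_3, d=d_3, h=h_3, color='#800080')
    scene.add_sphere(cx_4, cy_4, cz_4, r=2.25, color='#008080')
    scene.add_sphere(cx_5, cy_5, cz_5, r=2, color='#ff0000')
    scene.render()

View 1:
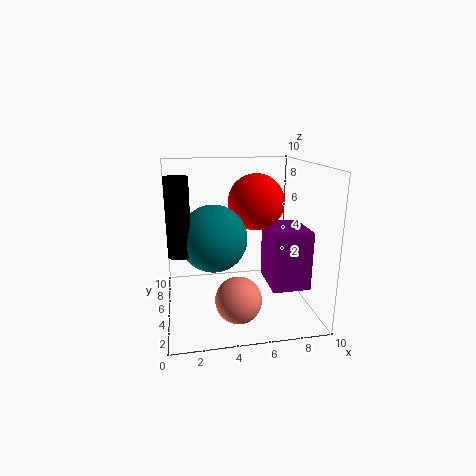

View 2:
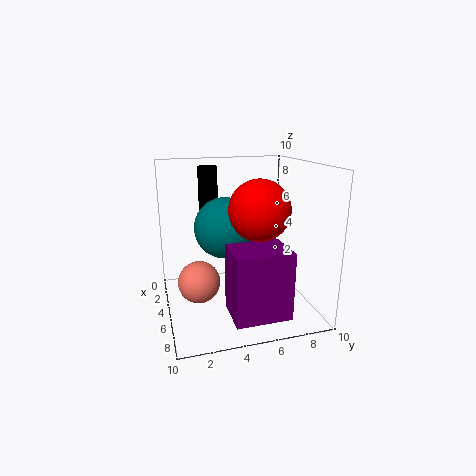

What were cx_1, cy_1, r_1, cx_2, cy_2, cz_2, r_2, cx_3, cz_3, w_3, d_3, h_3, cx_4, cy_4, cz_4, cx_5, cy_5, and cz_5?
cx_1 = 4.5
cy_1 = 2.25
r_1 = 1.5
cx_2 = 1
cy_2 = 3.75
cz_2 = 4.5
r_2 = 0.75
cx_3 = 7.25
cz_3 = 1.25
w_3 = 2.75
d_3 = 3.5
h_3 = 4.25
cx_4 = 3.25
cy_4 = 4.5
cz_4 = 5.25
cx_5 = 6.5
cy_5 = 6
cz_5 = 7.25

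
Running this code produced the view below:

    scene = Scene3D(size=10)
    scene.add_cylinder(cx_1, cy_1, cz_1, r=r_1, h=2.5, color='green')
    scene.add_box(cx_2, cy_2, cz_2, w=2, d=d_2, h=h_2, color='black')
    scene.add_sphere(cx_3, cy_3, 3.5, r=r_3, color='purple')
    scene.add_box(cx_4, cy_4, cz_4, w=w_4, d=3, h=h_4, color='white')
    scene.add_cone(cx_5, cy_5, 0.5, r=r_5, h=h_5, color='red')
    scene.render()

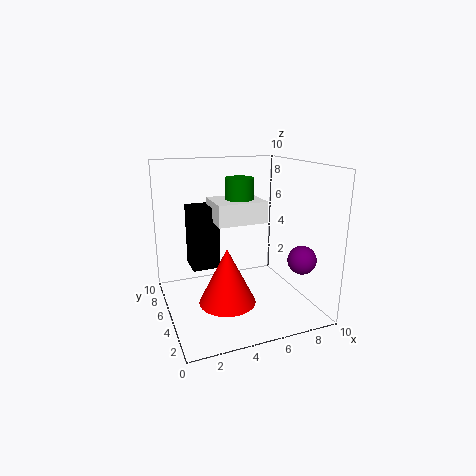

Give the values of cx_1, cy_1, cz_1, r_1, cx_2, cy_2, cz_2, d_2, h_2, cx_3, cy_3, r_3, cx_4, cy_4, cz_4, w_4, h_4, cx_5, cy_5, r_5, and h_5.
cx_1 = 5.5
cy_1 = 6
cz_1 = 6.5
r_1 = 1
cx_2 = 2
cy_2 = 6
cz_2 = 2.5
d_2 = 2
h_2 = 4.5
cx_3 = 9
cy_3 = 3
r_3 = 1
cx_4 = 3.5
cy_4 = 4.5
cz_4 = 6
w_4 = 3.5
h_4 = 1.5
cx_5 = 4
cy_5 = 4.5
r_5 = 2
h_5 = 4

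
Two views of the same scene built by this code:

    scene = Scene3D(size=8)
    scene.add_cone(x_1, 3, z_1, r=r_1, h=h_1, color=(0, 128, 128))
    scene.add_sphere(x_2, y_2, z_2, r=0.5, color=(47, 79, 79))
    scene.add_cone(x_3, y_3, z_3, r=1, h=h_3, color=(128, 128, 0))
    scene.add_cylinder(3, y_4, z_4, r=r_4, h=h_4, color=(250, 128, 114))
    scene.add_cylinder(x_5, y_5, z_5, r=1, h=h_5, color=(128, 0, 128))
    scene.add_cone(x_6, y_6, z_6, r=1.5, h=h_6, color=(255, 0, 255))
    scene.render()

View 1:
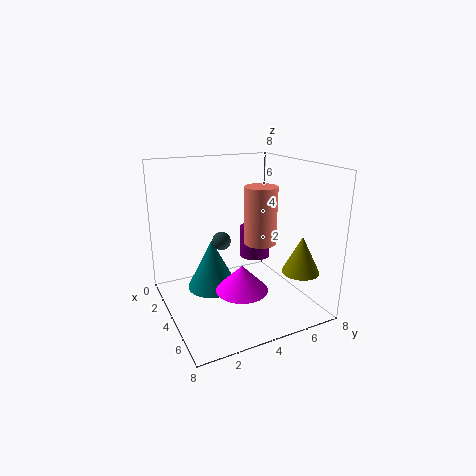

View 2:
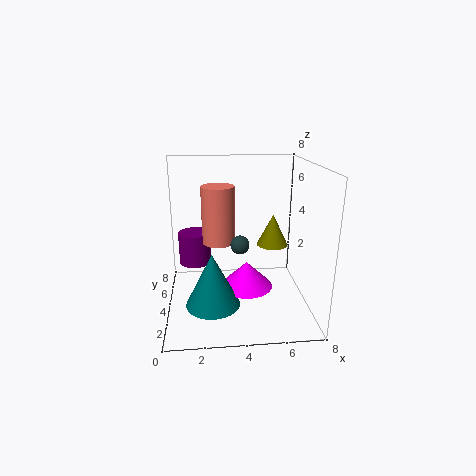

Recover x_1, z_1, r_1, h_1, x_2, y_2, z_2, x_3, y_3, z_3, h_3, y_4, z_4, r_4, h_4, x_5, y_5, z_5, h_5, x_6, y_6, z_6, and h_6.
x_1 = 2.5, z_1 = 0.5, r_1 = 1.5, h_1 = 3, x_2 = 4, y_2 = 3, z_2 = 4, x_3 = 6.5, y_3 = 6.5, z_3 = 2.5, h_3 = 2, y_4 = 6, z_4 = 3, r_4 = 1, h_4 = 3.5, x_5 = 1.5, y_5 = 6.5, z_5 = 1.5, h_5 = 2, x_6 = 4.5, y_6 = 4, z_6 = 1, h_6 = 1.5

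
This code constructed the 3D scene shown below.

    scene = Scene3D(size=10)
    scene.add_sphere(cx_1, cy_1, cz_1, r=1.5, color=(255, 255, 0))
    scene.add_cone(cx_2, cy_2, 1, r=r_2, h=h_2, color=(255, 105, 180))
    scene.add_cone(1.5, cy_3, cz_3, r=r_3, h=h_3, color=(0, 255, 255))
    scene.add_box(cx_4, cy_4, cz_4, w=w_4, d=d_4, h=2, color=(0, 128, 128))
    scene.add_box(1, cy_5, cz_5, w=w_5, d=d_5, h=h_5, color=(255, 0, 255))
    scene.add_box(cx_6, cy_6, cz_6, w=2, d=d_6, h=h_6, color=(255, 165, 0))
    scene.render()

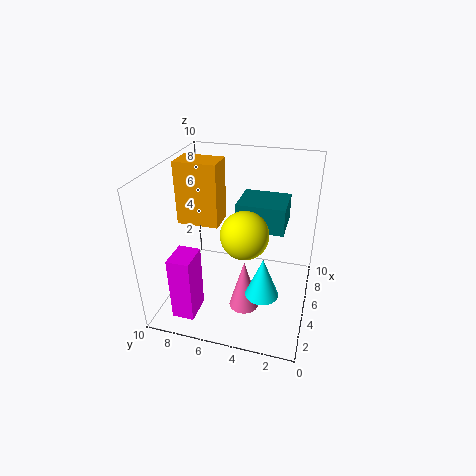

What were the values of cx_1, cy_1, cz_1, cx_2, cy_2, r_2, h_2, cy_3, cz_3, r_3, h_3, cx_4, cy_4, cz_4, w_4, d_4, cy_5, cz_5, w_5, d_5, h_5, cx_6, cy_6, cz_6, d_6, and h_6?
cx_1 = 3, cy_1 = 4, cz_1 = 6.5, cx_2 = 3, cy_2 = 4, r_2 = 1, h_2 = 3.5, cy_3 = 2.5, cz_3 = 3.5, r_3 = 1, h_3 = 2.5, cx_4 = 6, cy_4 = 2, cz_4 = 5, w_4 = 3, d_4 = 3.5, cy_5 = 7, cz_5 = 0.5, w_5 = 2, d_5 = 1.5, h_5 = 4.5, cx_6 = 5, cy_6 = 6.5, cz_6 = 5.5, d_6 = 3, h_6 = 4.5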